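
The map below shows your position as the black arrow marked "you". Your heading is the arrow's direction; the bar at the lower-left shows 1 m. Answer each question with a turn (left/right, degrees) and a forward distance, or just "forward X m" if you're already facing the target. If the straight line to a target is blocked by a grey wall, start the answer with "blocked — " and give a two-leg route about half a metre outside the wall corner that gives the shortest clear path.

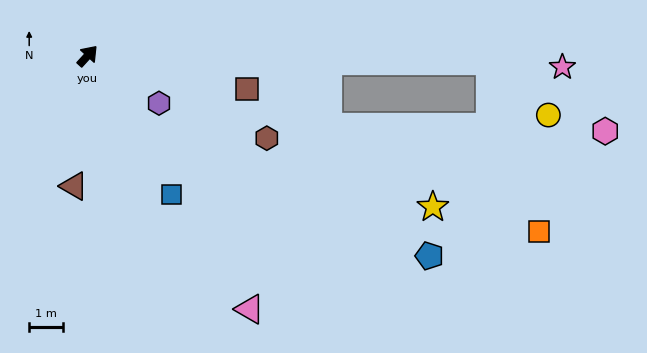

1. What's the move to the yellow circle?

blocked — turn right 48°, forward 12.0 m, then turn right 42°, forward 2.4 m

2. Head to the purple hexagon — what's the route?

turn right 81°, forward 2.6 m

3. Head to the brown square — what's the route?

turn right 59°, forward 4.8 m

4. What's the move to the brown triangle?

turn right 144°, forward 3.9 m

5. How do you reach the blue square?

turn right 106°, forward 4.8 m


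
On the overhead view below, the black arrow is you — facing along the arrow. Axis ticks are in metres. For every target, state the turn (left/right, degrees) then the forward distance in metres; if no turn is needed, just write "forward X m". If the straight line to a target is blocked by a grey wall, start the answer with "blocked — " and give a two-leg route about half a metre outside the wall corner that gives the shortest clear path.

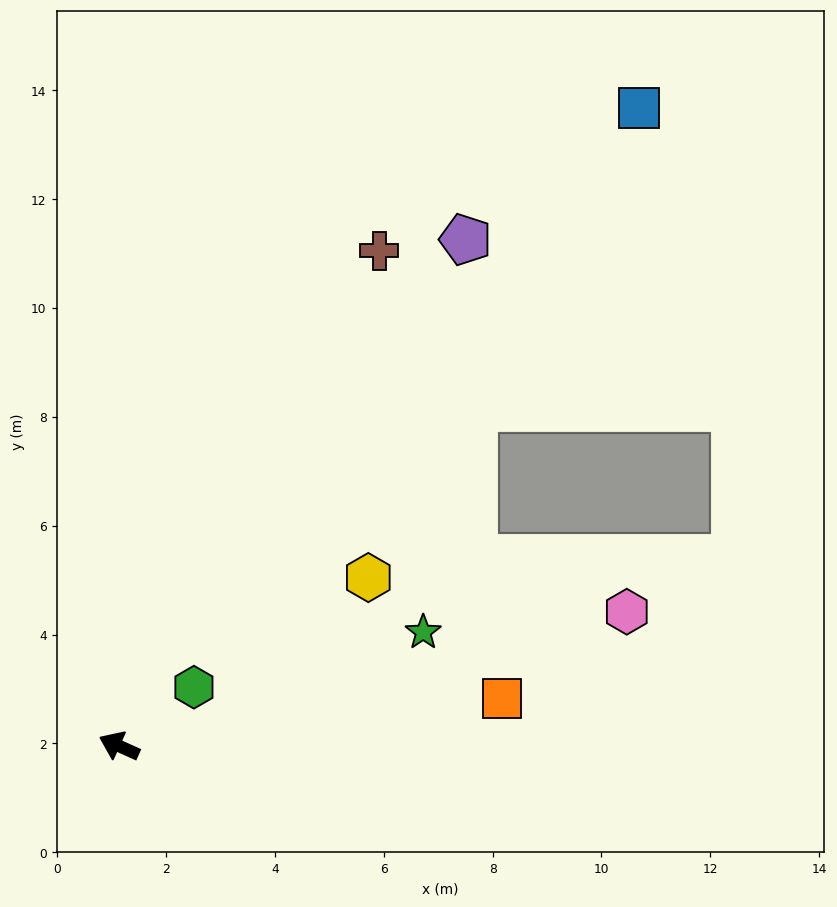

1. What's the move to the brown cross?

turn right 93°, forward 10.3 m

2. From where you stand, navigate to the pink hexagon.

turn right 141°, forward 9.7 m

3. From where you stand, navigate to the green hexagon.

turn right 118°, forward 1.7 m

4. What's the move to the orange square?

turn right 149°, forward 7.1 m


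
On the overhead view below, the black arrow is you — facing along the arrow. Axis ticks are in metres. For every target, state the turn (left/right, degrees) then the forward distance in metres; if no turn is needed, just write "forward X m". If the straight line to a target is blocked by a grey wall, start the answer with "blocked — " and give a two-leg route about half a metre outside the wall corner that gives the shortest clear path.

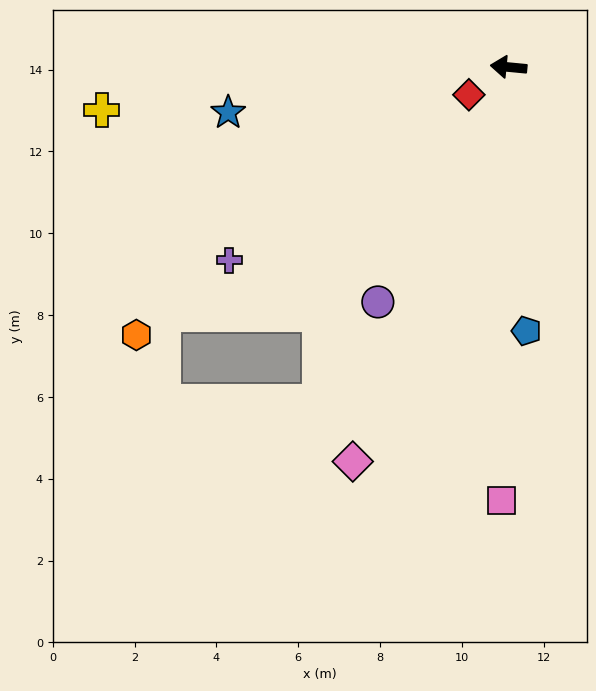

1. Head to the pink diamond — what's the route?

turn left 74°, forward 10.4 m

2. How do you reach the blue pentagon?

turn left 99°, forward 6.5 m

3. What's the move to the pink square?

turn left 95°, forward 10.6 m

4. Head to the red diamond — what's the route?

turn left 40°, forward 1.2 m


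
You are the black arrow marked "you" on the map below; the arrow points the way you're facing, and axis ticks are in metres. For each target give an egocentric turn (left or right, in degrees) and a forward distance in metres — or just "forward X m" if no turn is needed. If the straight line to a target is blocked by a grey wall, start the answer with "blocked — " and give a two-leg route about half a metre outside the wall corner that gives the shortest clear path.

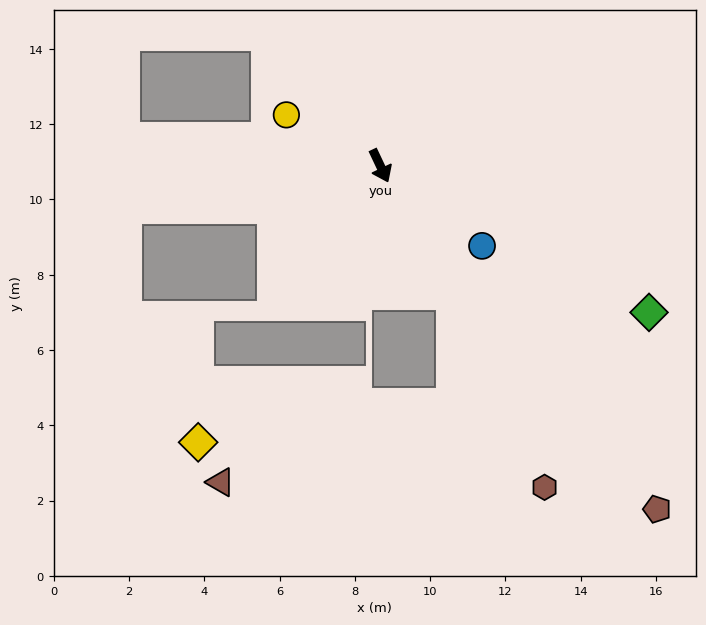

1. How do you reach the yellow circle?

turn right 144°, forward 2.8 m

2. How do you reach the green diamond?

turn left 36°, forward 8.1 m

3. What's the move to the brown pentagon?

turn left 14°, forward 11.7 m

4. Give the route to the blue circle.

turn left 27°, forward 3.4 m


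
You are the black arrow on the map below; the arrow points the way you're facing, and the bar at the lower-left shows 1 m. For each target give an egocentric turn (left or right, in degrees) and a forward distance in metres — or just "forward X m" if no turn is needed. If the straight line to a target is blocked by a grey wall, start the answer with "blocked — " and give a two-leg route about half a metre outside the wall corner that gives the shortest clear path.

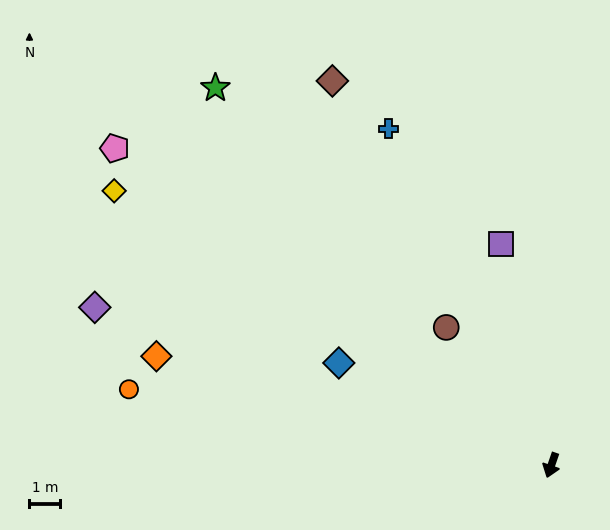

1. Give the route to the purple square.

turn right 148°, forward 7.3 m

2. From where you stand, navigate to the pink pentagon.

turn right 107°, forward 17.4 m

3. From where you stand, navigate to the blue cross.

turn right 135°, forward 12.1 m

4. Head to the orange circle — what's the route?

turn right 81°, forward 13.9 m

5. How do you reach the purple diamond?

turn right 90°, forward 15.6 m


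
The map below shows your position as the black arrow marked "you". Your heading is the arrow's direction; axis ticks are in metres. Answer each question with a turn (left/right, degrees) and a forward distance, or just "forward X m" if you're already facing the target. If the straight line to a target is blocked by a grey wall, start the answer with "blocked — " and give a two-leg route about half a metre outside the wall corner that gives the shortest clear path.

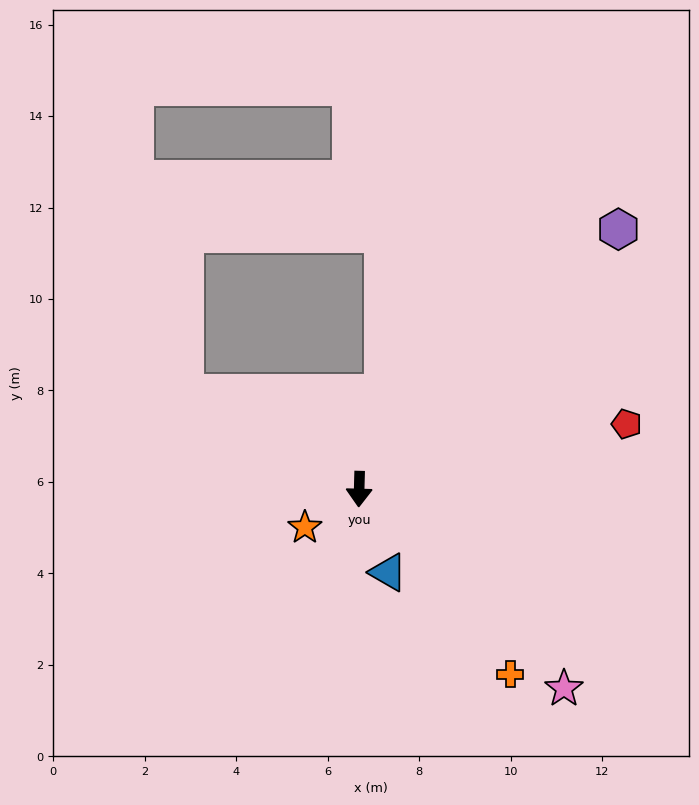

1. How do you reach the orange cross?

turn left 41°, forward 5.2 m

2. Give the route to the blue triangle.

turn left 21°, forward 1.9 m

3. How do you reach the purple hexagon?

turn left 137°, forward 8.0 m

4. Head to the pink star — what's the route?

turn left 47°, forward 6.3 m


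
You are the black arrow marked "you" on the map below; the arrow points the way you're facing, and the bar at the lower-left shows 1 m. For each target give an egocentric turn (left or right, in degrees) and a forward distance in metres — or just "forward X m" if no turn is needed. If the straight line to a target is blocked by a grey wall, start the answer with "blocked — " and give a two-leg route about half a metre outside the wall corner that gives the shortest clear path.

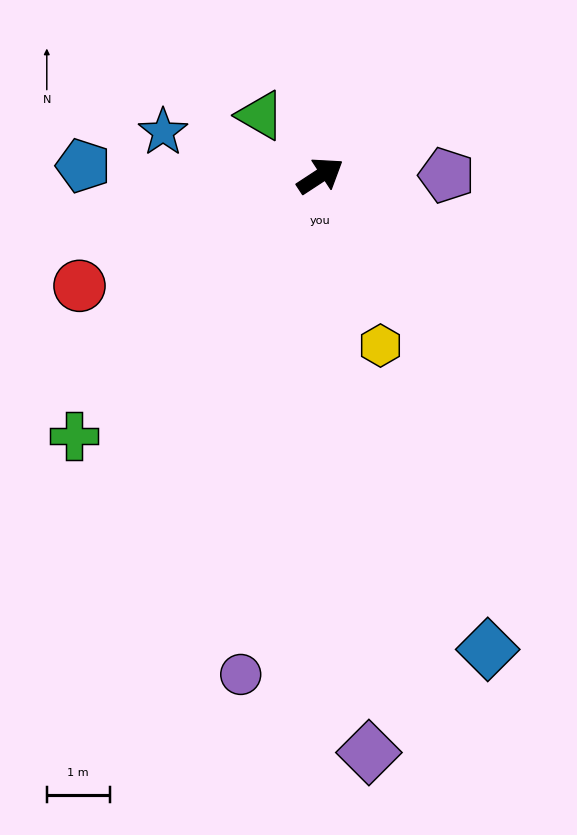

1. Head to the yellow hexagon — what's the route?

turn right 104°, forward 2.9 m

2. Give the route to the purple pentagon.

turn right 33°, forward 2.0 m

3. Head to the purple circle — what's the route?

turn right 132°, forward 8.0 m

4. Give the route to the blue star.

turn left 131°, forward 2.6 m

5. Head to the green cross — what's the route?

turn right 167°, forward 5.7 m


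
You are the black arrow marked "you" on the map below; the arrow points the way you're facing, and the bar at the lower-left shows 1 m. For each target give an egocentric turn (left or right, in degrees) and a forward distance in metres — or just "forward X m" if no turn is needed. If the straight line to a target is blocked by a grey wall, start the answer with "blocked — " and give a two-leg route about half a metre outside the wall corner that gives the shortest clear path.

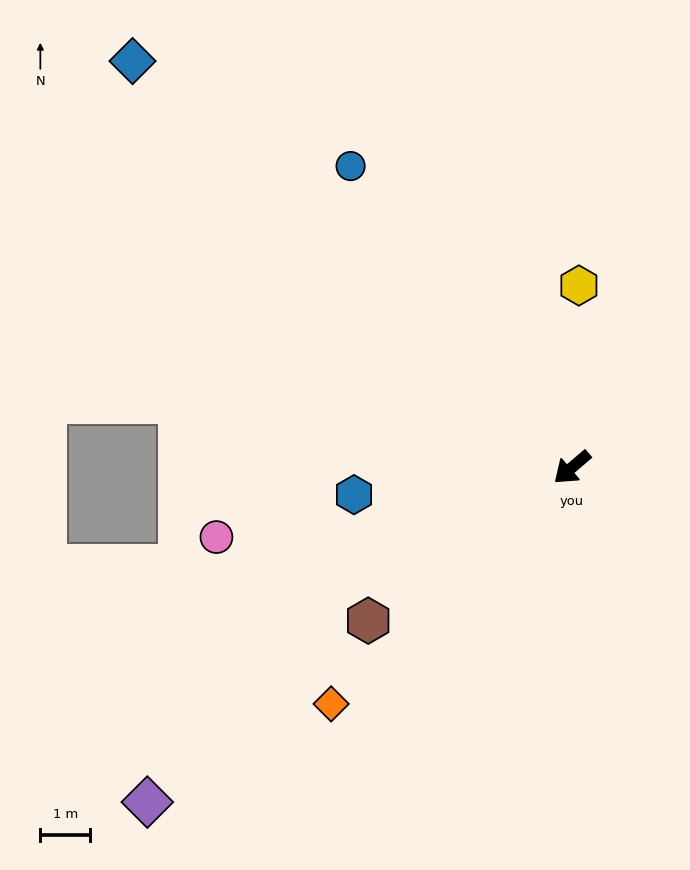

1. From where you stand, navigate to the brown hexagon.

turn right 4°, forward 5.1 m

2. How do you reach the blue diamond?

turn right 83°, forward 12.0 m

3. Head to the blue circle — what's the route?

turn right 94°, forward 7.5 m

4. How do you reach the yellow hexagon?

turn right 133°, forward 3.7 m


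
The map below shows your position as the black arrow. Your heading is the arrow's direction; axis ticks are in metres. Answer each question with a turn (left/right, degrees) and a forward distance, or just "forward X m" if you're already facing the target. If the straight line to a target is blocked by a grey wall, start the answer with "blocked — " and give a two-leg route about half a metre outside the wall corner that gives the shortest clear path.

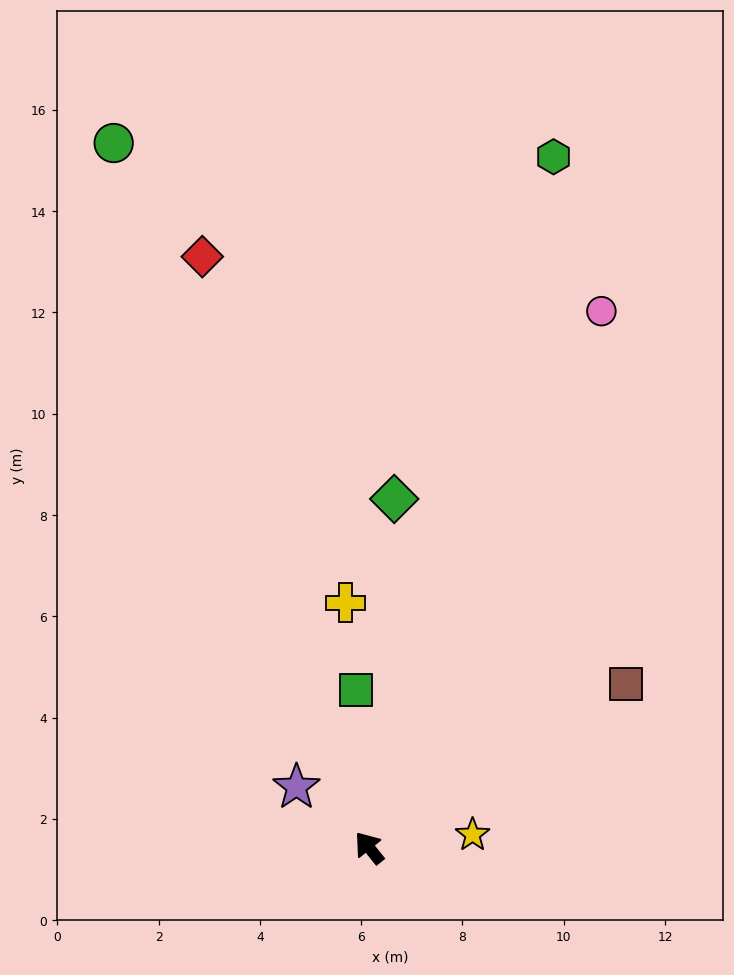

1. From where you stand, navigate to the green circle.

turn right 19°, forward 14.8 m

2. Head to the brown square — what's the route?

turn right 96°, forward 6.0 m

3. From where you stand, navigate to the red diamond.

turn right 23°, forward 12.1 m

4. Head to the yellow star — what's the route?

turn right 122°, forward 2.1 m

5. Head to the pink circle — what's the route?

turn right 62°, forward 11.5 m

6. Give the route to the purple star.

turn left 11°, forward 1.9 m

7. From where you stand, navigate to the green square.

turn right 34°, forward 3.1 m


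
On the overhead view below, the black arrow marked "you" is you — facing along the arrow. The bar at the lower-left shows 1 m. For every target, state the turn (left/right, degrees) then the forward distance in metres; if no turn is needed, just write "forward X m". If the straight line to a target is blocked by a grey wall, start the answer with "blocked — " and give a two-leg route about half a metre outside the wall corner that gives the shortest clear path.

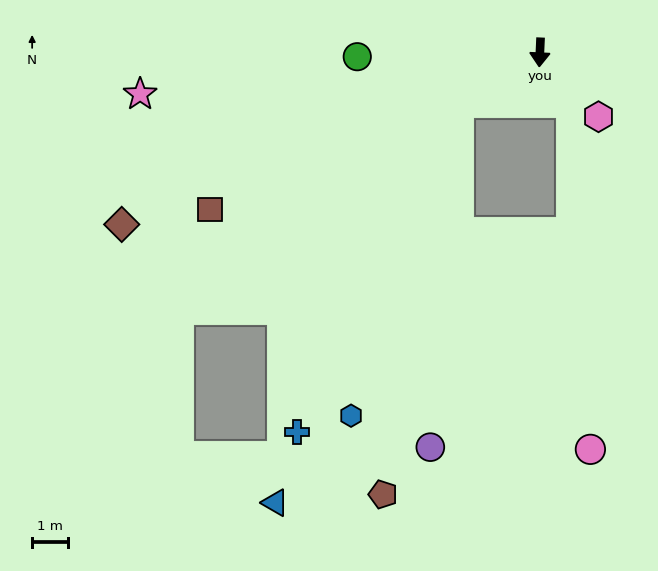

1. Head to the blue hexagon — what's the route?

blocked — turn right 55°, forward 2.7 m, then turn left 39°, forward 9.3 m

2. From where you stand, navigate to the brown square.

turn right 62°, forward 10.3 m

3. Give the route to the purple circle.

blocked — turn right 55°, forward 2.7 m, then turn left 53°, forward 9.7 m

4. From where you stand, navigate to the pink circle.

blocked — turn left 34°, forward 1.7 m, then turn right 28°, forward 9.7 m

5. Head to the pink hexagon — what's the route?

turn left 45°, forward 2.4 m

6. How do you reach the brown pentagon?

blocked — turn right 55°, forward 2.7 m, then turn left 47°, forward 11.2 m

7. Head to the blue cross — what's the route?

blocked — turn right 55°, forward 2.7 m, then turn left 31°, forward 10.3 m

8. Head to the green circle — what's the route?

turn right 86°, forward 5.1 m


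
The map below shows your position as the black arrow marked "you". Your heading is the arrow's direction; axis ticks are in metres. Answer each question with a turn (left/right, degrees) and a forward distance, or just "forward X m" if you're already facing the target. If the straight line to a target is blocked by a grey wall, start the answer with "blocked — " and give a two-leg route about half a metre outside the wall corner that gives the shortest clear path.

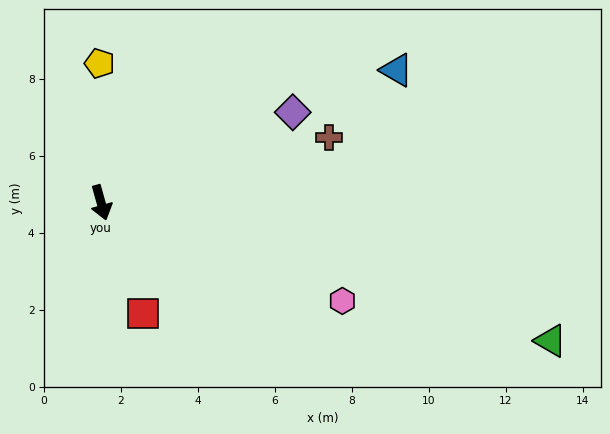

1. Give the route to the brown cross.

turn left 90°, forward 6.2 m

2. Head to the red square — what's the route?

turn left 5°, forward 3.1 m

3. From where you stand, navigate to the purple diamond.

turn left 100°, forward 5.5 m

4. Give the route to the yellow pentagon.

turn left 165°, forward 3.6 m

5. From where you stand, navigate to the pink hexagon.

turn left 52°, forward 6.8 m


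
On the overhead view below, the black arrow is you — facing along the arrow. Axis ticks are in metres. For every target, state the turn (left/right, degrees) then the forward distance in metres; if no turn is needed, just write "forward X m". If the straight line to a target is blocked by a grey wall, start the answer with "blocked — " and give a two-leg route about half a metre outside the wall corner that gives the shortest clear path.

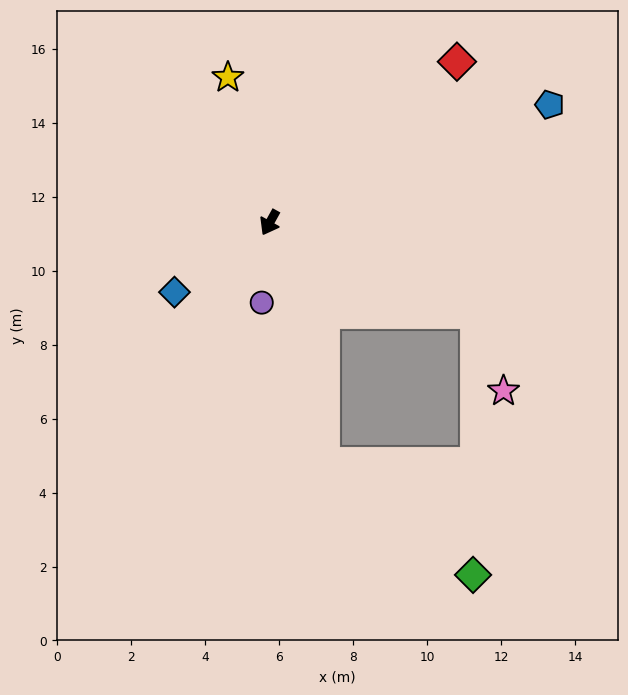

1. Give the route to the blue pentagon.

turn left 142°, forward 8.2 m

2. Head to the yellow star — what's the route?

turn right 135°, forward 4.1 m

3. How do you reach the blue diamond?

turn right 25°, forward 3.2 m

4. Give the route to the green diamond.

blocked — turn left 42°, forward 6.7 m, then turn left 40°, forward 5.0 m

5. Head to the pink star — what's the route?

blocked — turn left 95°, forward 6.1 m, then turn right 46°, forward 2.2 m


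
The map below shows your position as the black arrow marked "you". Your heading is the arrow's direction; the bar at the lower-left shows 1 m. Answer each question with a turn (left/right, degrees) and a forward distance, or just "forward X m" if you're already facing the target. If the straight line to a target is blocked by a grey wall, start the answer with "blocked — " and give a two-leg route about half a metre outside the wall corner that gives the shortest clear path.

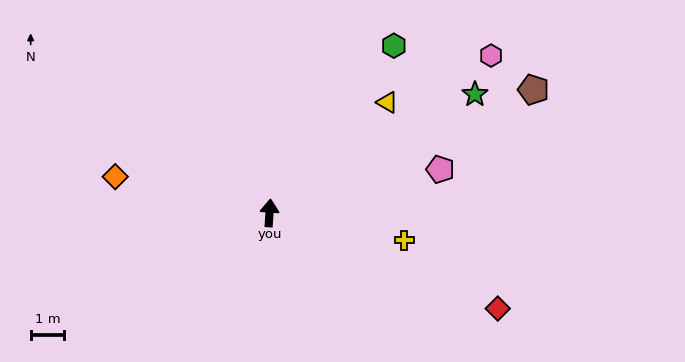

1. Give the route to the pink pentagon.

turn right 72°, forward 5.3 m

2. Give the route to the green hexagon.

turn right 33°, forward 6.2 m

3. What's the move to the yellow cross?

turn right 98°, forward 4.1 m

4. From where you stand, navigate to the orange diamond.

turn left 81°, forward 4.7 m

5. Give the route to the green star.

turn right 56°, forward 7.1 m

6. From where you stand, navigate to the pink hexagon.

turn right 51°, forward 8.1 m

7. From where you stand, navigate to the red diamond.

turn right 109°, forward 7.4 m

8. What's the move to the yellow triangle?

turn right 43°, forward 4.8 m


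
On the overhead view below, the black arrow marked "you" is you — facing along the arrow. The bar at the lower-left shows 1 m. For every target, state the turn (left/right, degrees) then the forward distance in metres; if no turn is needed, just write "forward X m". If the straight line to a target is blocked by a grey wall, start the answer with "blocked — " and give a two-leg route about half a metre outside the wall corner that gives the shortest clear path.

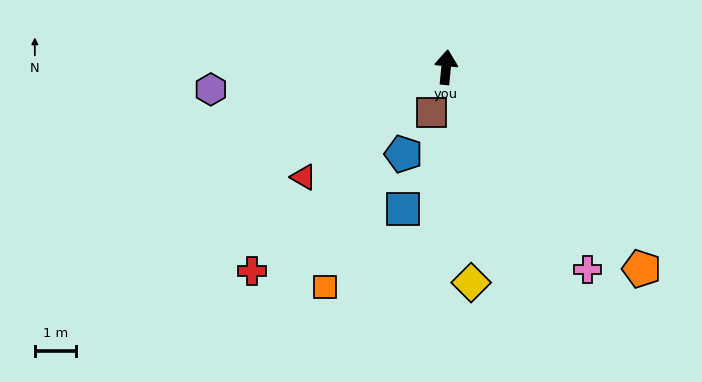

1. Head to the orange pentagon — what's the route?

turn right 130°, forward 6.9 m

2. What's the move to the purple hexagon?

turn left 101°, forward 5.8 m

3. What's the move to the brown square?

turn left 167°, forward 1.2 m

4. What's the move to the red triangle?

turn left 133°, forward 4.4 m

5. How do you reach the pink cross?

turn right 140°, forward 6.1 m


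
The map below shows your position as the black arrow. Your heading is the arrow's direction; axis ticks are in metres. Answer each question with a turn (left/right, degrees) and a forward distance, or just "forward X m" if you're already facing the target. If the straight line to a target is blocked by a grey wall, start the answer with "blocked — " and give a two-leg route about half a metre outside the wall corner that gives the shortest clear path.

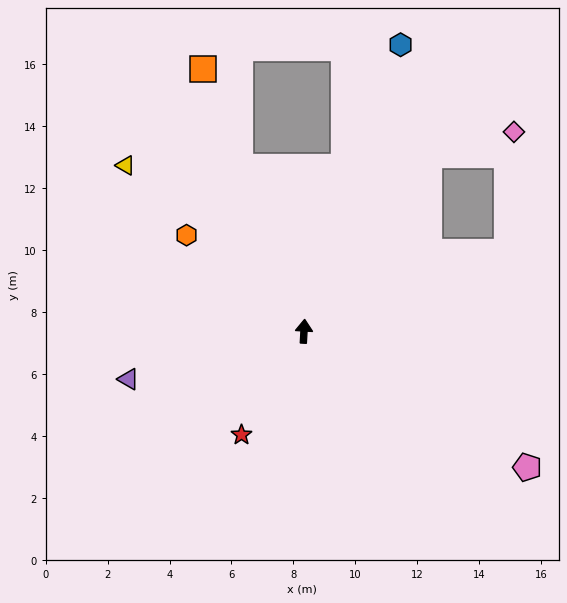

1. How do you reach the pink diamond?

blocked — turn right 32°, forward 7.0 m, then turn right 39°, forward 2.8 m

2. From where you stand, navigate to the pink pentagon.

turn right 118°, forward 8.4 m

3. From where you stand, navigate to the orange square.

turn left 24°, forward 9.1 m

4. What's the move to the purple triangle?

turn left 109°, forward 5.9 m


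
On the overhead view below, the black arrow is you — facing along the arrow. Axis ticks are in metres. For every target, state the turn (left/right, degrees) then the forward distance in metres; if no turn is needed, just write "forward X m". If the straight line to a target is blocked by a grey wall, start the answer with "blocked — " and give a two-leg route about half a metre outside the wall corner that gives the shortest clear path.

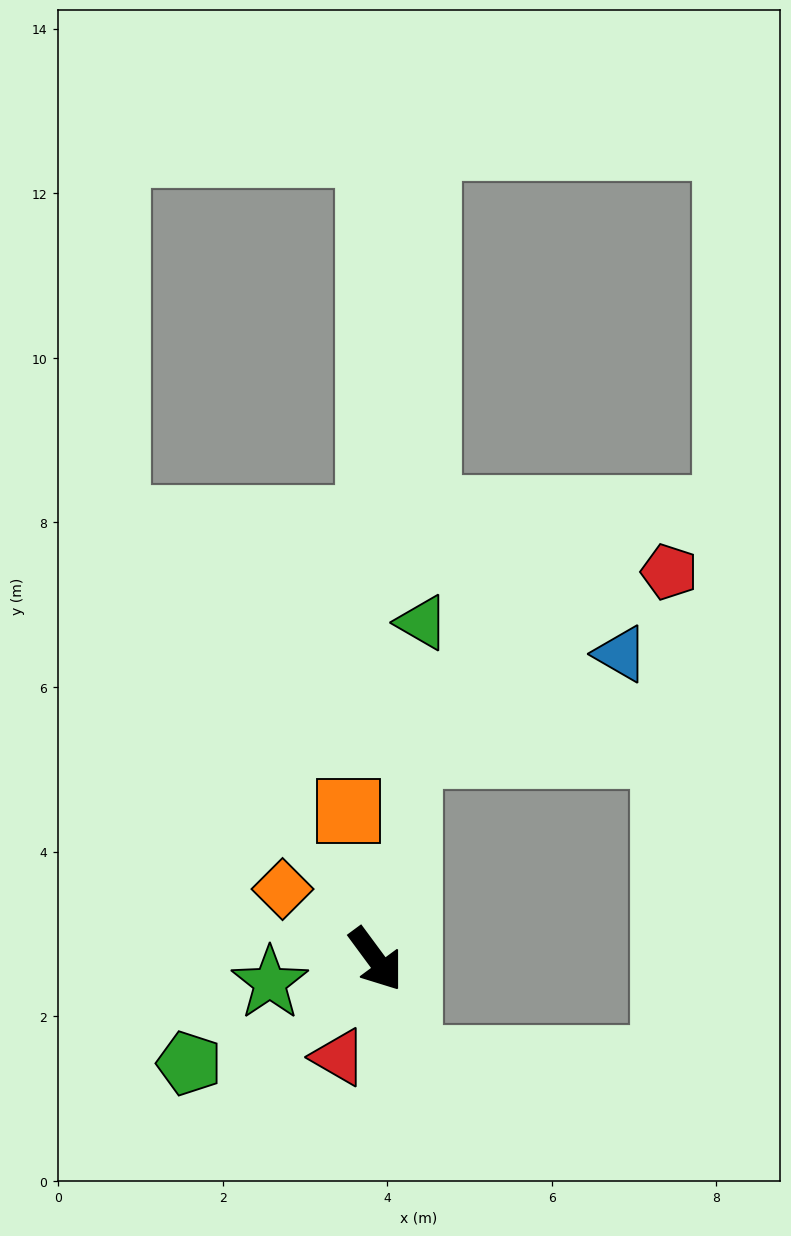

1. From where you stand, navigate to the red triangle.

turn right 57°, forward 1.3 m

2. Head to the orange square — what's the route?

turn left 154°, forward 1.8 m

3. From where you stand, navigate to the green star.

turn right 114°, forward 1.3 m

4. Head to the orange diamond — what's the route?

turn right 163°, forward 1.4 m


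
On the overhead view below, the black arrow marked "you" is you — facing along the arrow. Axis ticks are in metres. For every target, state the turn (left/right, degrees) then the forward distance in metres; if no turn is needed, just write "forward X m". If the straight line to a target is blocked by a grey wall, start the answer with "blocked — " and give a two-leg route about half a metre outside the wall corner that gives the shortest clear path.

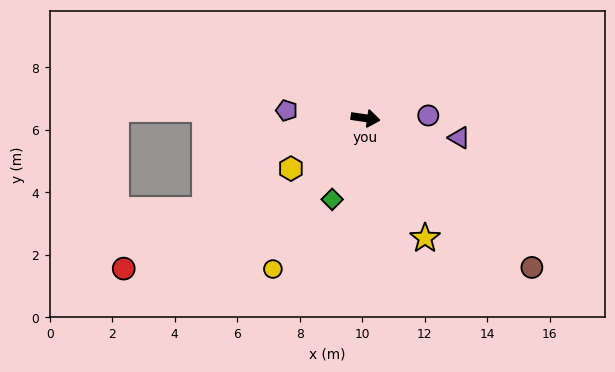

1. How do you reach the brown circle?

turn right 34°, forward 7.2 m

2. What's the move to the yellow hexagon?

turn right 138°, forward 2.9 m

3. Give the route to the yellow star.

turn right 55°, forward 4.3 m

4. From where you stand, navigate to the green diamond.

turn right 104°, forward 2.8 m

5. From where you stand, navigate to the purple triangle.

turn right 3°, forward 3.1 m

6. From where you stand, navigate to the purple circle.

turn left 11°, forward 2.0 m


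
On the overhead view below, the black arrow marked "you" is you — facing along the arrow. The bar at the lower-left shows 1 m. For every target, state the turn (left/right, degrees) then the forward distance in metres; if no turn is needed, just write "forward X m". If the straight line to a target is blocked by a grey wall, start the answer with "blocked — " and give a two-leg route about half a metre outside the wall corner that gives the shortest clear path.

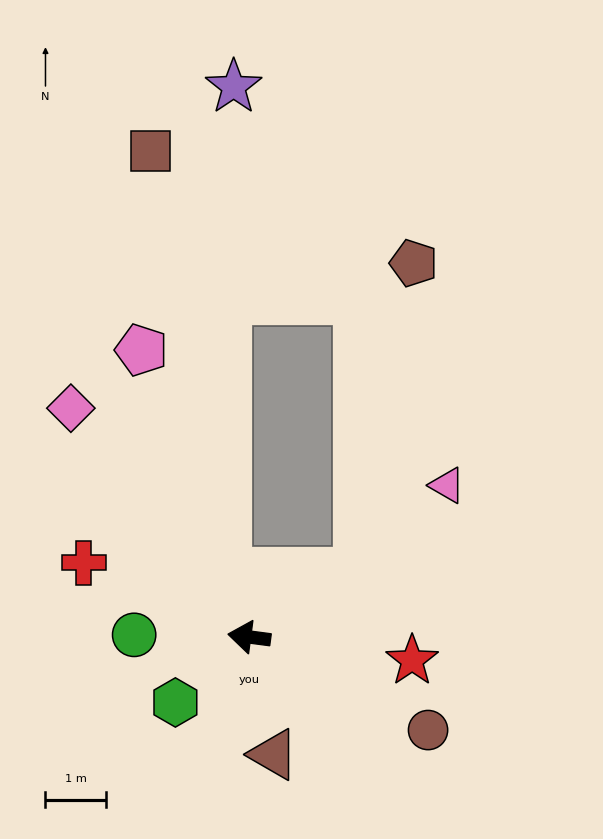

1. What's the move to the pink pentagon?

turn right 62°, forward 5.1 m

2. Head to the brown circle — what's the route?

turn left 160°, forward 3.3 m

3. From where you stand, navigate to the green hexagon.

turn left 49°, forward 1.6 m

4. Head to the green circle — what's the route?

turn left 6°, forward 1.9 m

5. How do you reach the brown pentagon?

blocked — turn right 142°, forward 2.1 m, then turn left 50°, forward 5.2 m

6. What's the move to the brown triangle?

turn left 109°, forward 2.0 m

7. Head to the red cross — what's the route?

turn right 17°, forward 3.0 m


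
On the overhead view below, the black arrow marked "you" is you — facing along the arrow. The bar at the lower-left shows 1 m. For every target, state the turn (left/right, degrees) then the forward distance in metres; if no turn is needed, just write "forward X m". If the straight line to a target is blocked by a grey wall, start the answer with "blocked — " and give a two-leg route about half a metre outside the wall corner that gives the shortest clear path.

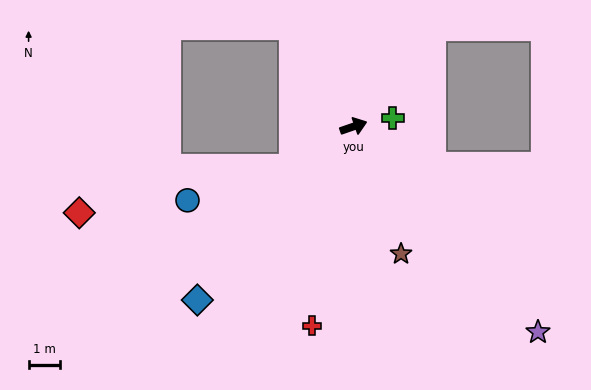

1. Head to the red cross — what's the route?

turn right 121°, forward 6.4 m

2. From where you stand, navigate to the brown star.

turn right 89°, forward 4.3 m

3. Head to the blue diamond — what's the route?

turn right 151°, forward 7.3 m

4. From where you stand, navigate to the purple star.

turn right 67°, forward 8.7 m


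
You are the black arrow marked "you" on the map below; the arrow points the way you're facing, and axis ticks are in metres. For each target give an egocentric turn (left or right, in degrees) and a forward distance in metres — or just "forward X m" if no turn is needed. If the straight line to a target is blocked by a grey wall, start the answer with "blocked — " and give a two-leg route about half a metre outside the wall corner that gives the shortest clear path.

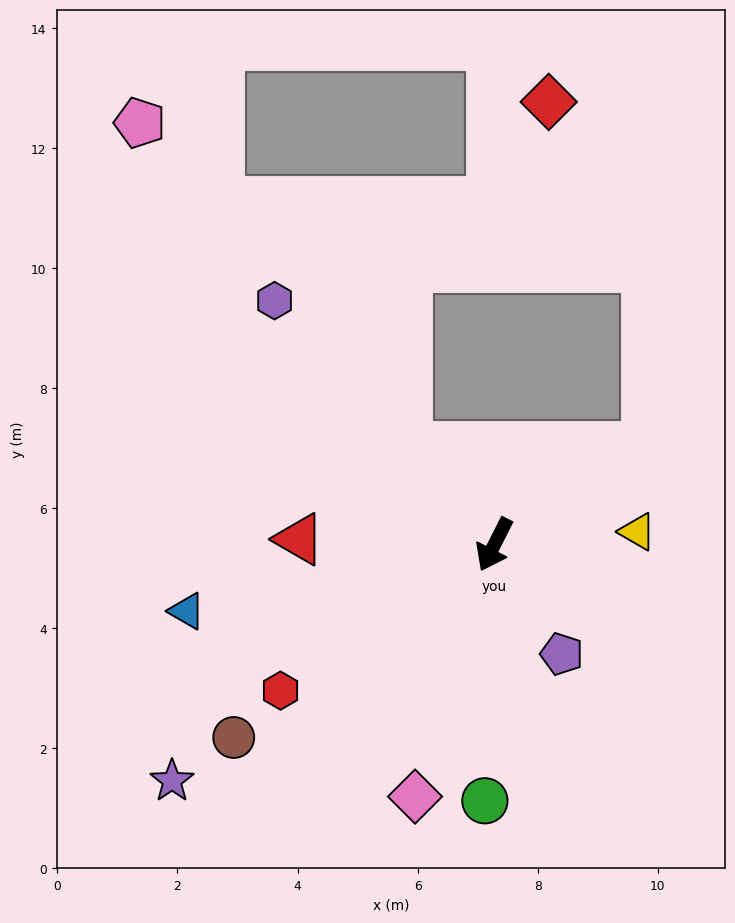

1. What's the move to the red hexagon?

turn right 29°, forward 4.3 m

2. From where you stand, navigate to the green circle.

turn left 25°, forward 4.3 m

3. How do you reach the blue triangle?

turn right 51°, forward 5.2 m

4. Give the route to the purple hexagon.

turn right 111°, forward 5.5 m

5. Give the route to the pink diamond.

turn left 9°, forward 4.4 m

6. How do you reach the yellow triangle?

turn left 122°, forward 2.4 m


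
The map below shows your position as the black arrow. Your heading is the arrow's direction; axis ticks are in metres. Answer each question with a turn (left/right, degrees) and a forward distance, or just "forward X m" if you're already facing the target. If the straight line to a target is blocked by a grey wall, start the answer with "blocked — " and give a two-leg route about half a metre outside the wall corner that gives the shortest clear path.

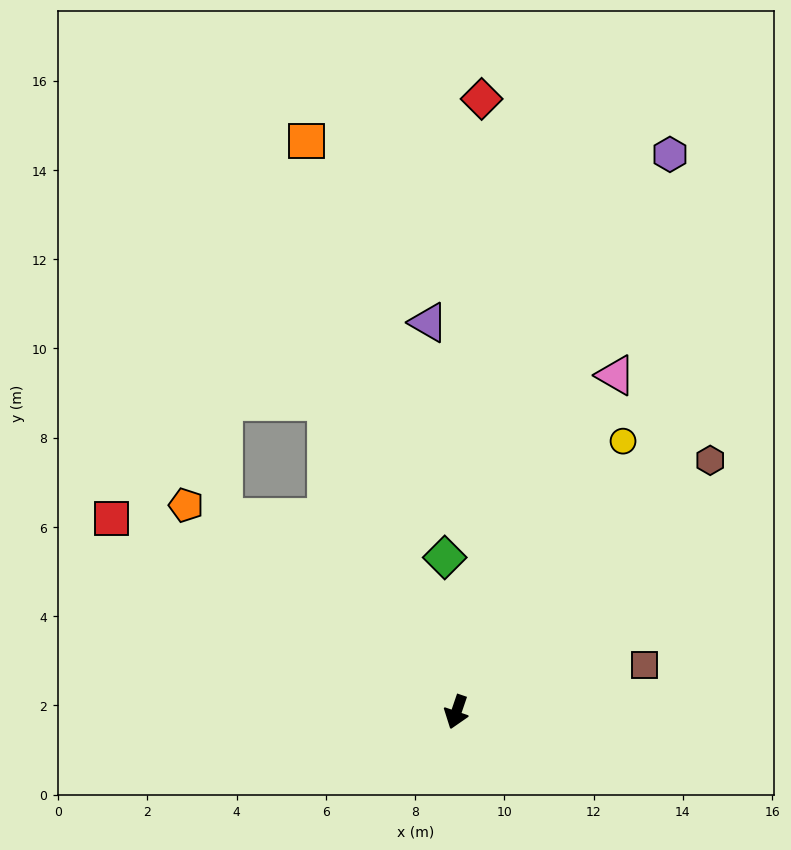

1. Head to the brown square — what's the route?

turn left 123°, forward 4.3 m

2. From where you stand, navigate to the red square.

turn right 100°, forward 8.9 m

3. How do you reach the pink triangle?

turn left 174°, forward 8.3 m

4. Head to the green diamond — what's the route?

turn right 157°, forward 3.5 m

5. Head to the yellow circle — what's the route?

turn left 167°, forward 7.1 m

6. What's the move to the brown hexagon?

turn left 154°, forward 8.0 m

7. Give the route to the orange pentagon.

turn right 109°, forward 7.6 m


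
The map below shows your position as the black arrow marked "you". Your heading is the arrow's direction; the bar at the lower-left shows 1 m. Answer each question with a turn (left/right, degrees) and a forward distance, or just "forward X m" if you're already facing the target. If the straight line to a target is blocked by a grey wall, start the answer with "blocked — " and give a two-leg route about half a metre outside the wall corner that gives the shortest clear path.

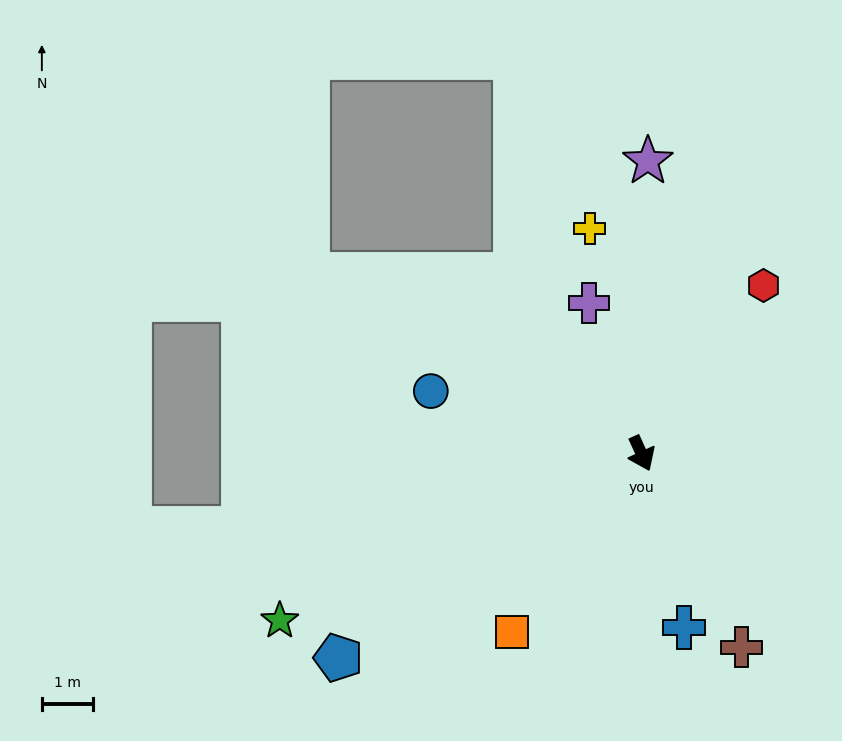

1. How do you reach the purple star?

turn left 154°, forward 5.7 m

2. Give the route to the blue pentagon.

turn right 81°, forward 7.2 m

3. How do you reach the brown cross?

turn left 3°, forward 4.3 m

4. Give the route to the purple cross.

turn left 175°, forward 3.1 m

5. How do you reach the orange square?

turn right 60°, forward 4.3 m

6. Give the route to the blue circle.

turn right 131°, forward 4.3 m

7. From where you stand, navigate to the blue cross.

turn right 11°, forward 3.5 m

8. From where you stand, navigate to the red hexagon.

turn left 120°, forward 4.1 m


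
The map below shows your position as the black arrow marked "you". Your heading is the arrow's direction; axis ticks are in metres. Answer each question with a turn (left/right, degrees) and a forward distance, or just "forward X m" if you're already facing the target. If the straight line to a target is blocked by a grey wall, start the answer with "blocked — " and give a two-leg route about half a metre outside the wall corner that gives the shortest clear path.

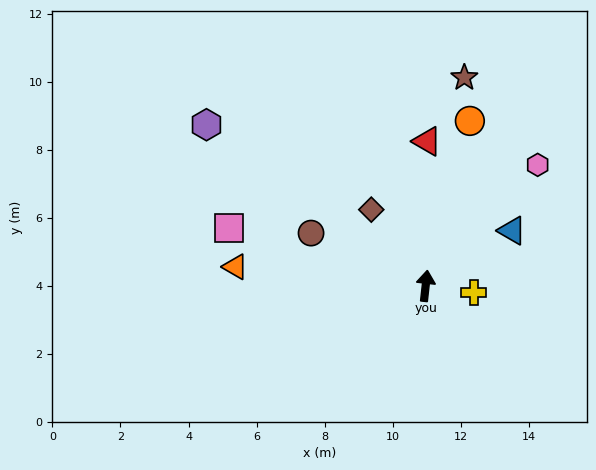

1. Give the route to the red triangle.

turn left 6°, forward 4.3 m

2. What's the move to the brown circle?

turn left 72°, forward 3.7 m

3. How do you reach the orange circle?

turn right 9°, forward 5.0 m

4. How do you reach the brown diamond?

turn left 42°, forward 2.8 m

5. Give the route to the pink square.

turn left 80°, forward 6.0 m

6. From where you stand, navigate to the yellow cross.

turn right 92°, forward 1.4 m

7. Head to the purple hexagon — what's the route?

turn left 60°, forward 8.0 m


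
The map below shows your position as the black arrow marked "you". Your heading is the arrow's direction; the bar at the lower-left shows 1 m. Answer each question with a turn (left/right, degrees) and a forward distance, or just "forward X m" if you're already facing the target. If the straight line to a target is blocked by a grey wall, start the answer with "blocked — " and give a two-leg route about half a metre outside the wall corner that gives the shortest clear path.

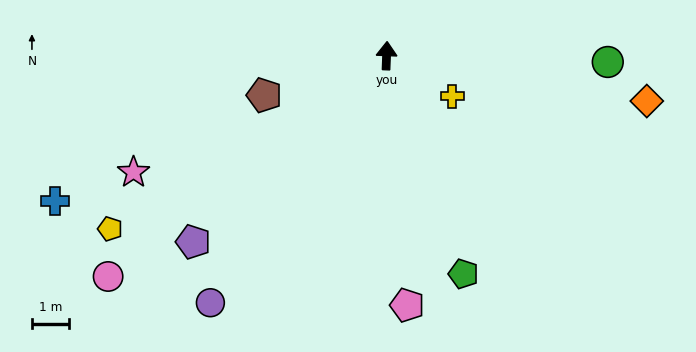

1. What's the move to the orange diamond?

turn right 98°, forward 7.1 m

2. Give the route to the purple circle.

turn left 147°, forward 8.2 m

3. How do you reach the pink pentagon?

turn right 173°, forward 6.8 m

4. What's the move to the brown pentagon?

turn left 110°, forward 3.5 m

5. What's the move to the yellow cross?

turn right 119°, forward 2.1 m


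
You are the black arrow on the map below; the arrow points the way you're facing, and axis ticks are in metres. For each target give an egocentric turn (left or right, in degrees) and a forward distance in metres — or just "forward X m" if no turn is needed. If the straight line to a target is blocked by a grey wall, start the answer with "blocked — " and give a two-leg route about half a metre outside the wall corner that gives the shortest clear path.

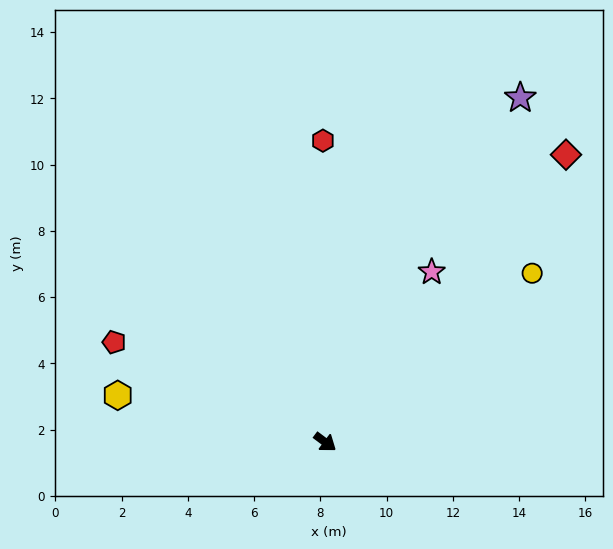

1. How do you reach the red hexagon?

turn left 127°, forward 9.1 m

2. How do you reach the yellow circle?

turn left 76°, forward 8.1 m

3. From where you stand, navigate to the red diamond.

turn left 87°, forward 11.3 m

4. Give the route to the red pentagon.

turn right 169°, forward 7.1 m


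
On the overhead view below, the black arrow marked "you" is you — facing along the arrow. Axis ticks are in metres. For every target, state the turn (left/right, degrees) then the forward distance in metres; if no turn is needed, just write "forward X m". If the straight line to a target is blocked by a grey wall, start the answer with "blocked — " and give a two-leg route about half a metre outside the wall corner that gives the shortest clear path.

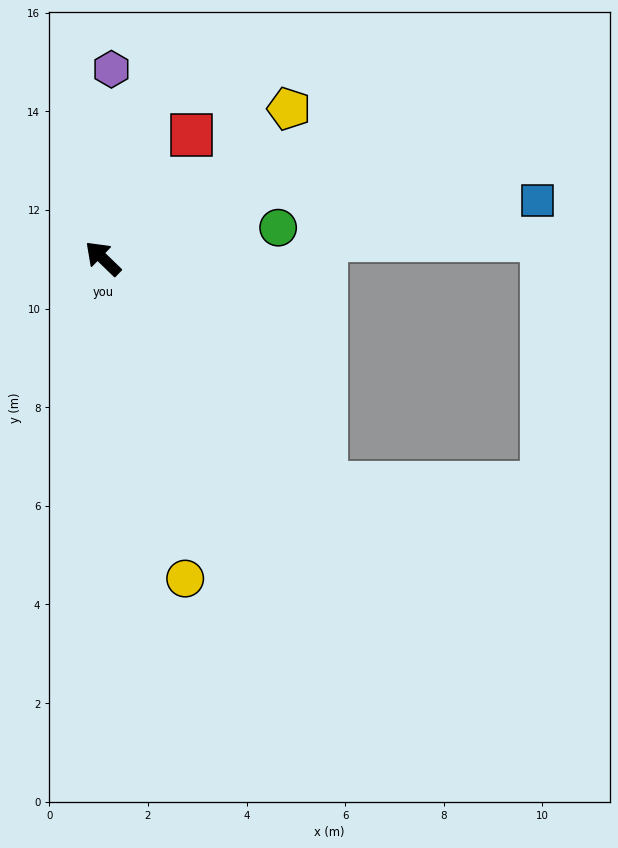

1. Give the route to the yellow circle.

turn left 148°, forward 6.7 m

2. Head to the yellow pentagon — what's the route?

turn right 97°, forward 4.8 m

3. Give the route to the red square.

turn right 82°, forward 3.1 m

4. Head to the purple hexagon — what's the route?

turn right 49°, forward 3.8 m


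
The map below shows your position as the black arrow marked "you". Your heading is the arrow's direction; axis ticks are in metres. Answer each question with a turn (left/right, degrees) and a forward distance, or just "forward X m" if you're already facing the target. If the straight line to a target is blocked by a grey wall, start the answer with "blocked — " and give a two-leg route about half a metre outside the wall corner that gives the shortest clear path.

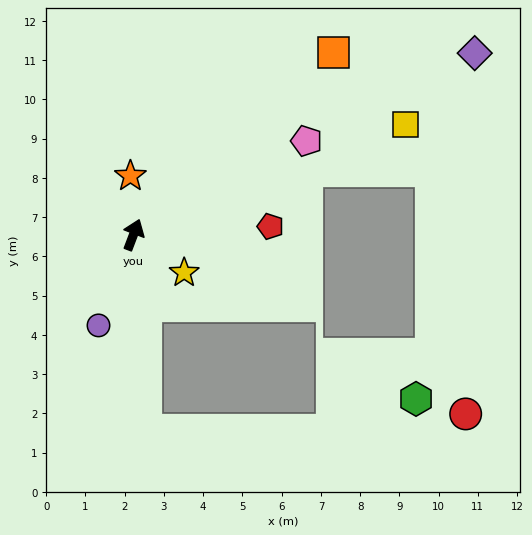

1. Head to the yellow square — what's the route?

turn right 47°, forward 7.5 m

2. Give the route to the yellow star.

turn right 106°, forward 1.6 m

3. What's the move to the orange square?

turn right 27°, forward 6.9 m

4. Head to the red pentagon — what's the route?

turn right 66°, forward 3.5 m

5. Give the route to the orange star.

turn left 24°, forward 1.5 m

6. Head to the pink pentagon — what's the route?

turn right 41°, forward 5.0 m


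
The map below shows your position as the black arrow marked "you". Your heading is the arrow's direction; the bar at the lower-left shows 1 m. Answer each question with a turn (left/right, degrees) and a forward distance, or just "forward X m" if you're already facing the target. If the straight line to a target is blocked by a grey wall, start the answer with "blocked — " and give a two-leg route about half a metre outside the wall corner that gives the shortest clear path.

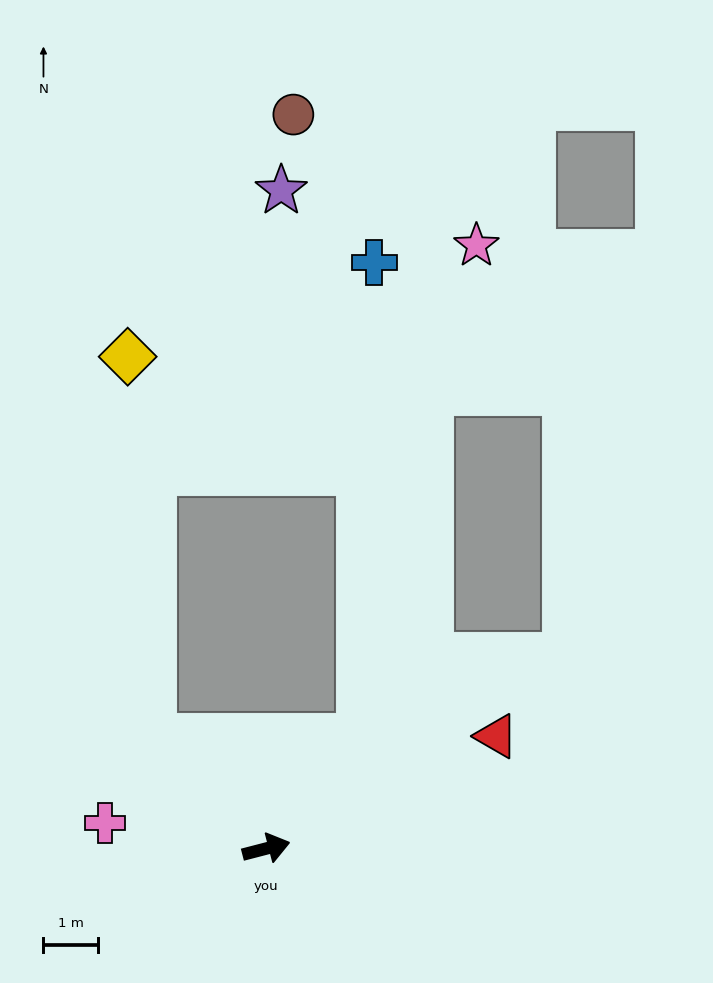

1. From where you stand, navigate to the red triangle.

turn left 12°, forward 4.7 m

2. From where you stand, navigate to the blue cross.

blocked — turn left 36°, forward 2.7 m, then turn left 38°, forward 8.7 m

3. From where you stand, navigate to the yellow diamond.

blocked — turn left 121°, forward 2.9 m, then turn right 42°, forward 7.0 m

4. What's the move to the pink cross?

turn left 156°, forward 3.0 m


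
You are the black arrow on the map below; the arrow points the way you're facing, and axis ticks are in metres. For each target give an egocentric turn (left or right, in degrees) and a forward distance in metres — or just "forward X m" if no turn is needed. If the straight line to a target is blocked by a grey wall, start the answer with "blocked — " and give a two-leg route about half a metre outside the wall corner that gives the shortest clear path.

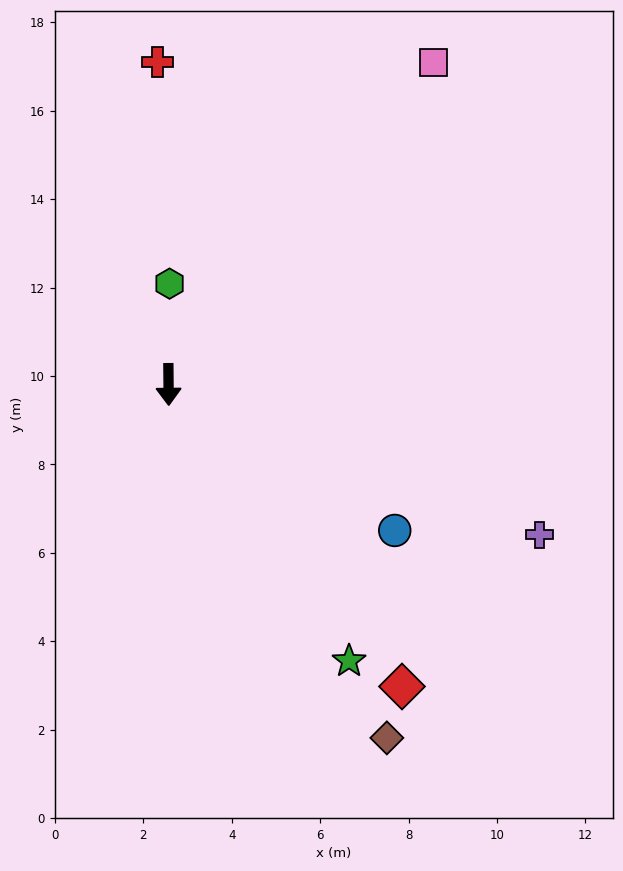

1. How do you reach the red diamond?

turn left 37°, forward 8.6 m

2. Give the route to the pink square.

turn left 140°, forward 9.4 m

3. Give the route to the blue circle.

turn left 57°, forward 6.1 m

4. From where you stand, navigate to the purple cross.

turn left 67°, forward 9.1 m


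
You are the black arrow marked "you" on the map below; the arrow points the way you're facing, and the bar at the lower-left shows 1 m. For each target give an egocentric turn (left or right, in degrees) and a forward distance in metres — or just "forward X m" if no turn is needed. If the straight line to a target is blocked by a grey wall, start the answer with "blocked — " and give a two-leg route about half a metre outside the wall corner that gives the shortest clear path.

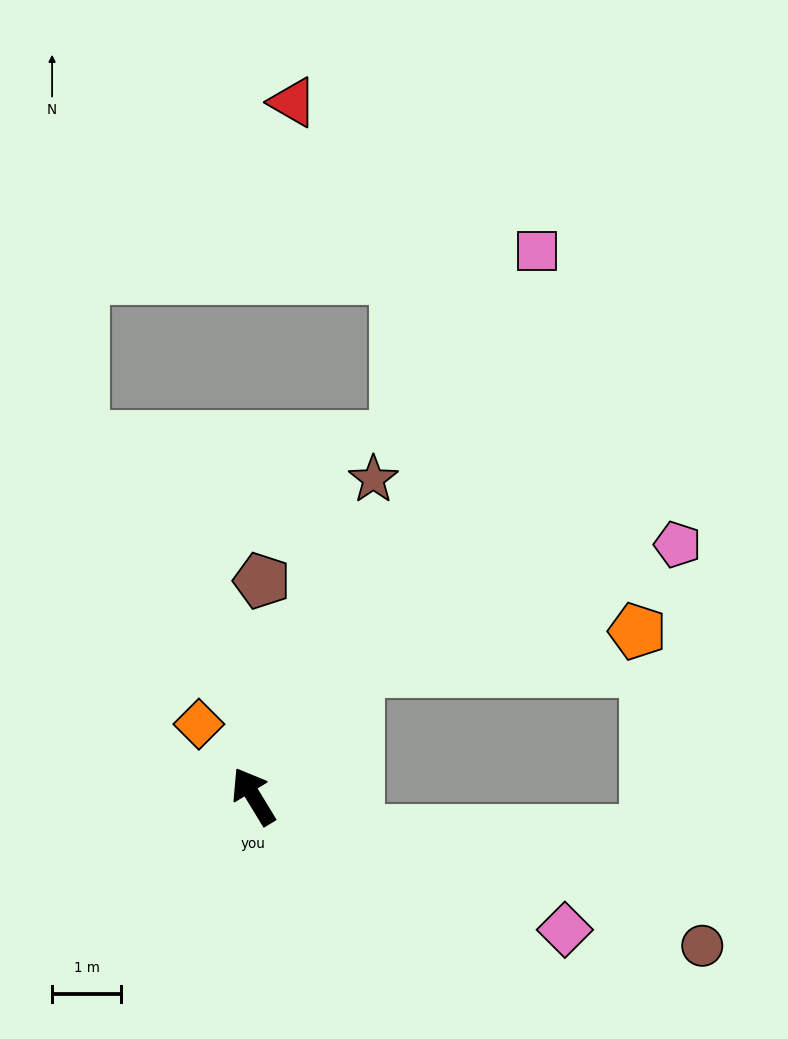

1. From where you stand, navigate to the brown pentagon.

turn right 34°, forward 3.1 m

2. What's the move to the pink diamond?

turn right 145°, forward 4.9 m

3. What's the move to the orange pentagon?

blocked — turn right 70°, forward 2.4 m, then turn right 44°, forward 4.1 m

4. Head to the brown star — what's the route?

turn right 52°, forward 4.9 m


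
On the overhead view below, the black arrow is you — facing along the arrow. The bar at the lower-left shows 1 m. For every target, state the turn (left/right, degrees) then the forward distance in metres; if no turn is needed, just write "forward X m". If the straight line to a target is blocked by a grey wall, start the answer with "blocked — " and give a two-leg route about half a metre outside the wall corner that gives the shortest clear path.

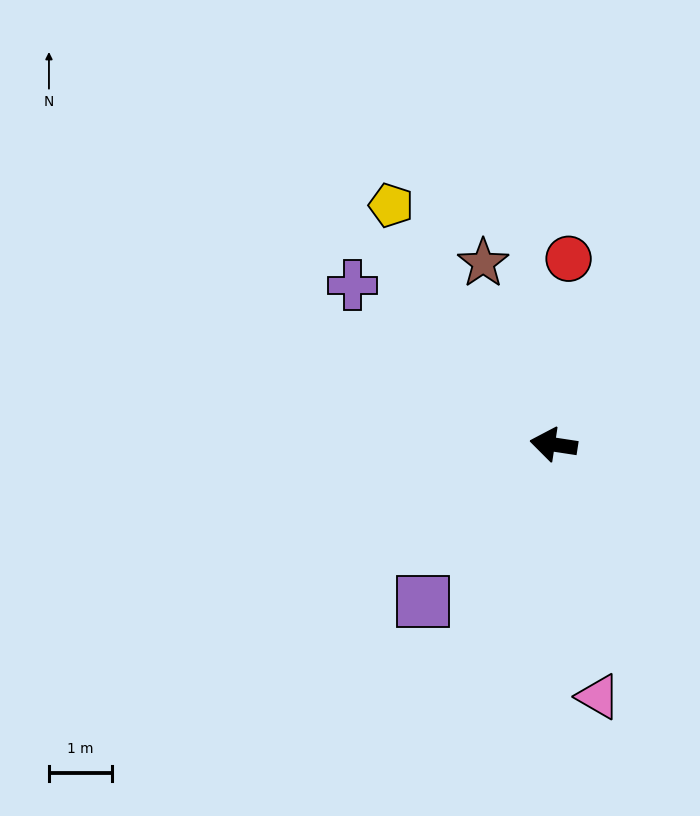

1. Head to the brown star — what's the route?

turn right 60°, forward 3.1 m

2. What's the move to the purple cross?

turn right 30°, forward 4.1 m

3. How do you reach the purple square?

turn left 59°, forward 3.2 m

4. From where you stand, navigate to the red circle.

turn right 86°, forward 2.9 m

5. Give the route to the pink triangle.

turn left 109°, forward 4.0 m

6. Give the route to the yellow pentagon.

turn right 47°, forward 4.6 m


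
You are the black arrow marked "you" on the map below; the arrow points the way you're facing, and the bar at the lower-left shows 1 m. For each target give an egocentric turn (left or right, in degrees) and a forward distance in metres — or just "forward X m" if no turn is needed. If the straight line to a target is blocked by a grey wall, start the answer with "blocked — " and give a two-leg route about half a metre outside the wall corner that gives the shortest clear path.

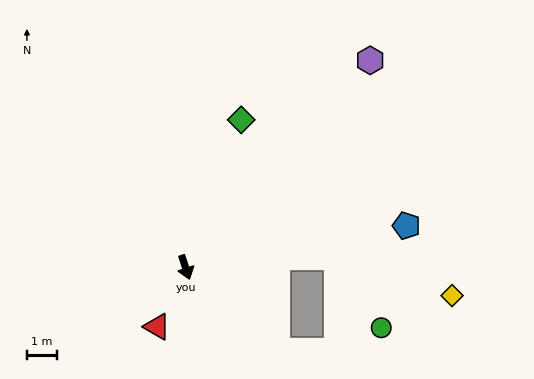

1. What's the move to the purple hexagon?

turn left 120°, forward 9.2 m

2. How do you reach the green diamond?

turn left 141°, forward 5.3 m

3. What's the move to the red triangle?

turn right 44°, forward 2.2 m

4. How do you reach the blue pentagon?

turn left 83°, forward 7.5 m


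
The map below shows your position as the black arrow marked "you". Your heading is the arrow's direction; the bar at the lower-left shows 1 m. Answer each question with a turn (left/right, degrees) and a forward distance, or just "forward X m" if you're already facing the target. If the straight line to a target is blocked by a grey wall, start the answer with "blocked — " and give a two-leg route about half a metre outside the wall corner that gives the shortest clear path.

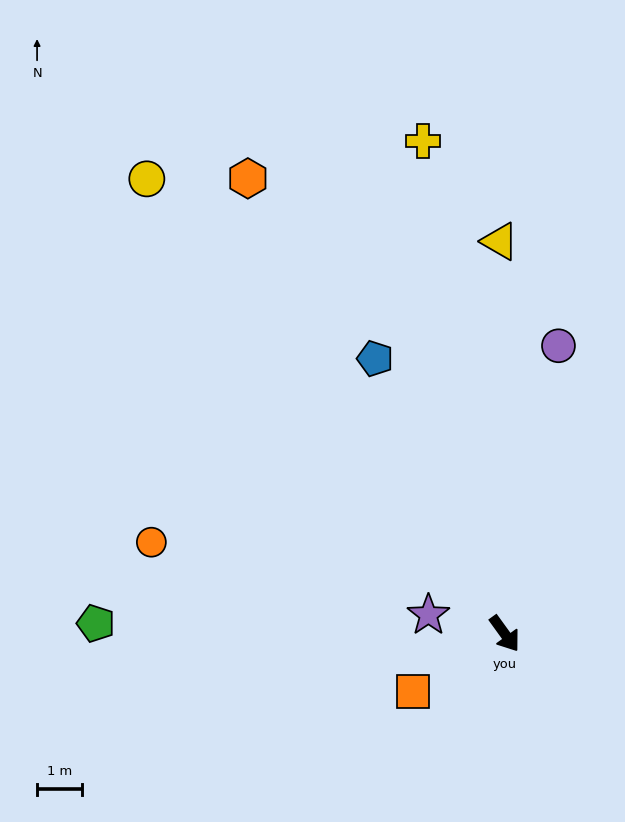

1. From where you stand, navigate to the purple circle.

turn left 134°, forward 6.6 m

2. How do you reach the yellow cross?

turn left 154°, forward 11.2 m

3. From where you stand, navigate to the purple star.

turn right 140°, forward 1.8 m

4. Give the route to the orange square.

turn right 94°, forward 2.4 m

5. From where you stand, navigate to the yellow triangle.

turn left 145°, forward 8.8 m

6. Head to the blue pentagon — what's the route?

turn left 169°, forward 6.8 m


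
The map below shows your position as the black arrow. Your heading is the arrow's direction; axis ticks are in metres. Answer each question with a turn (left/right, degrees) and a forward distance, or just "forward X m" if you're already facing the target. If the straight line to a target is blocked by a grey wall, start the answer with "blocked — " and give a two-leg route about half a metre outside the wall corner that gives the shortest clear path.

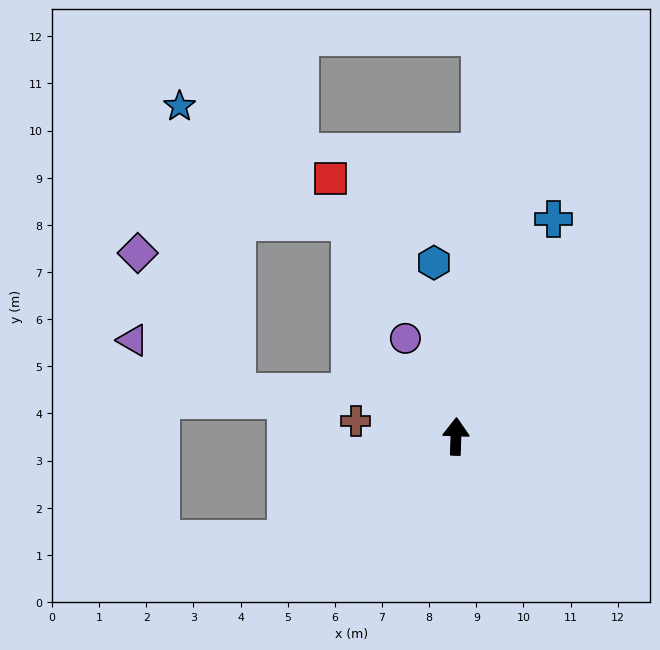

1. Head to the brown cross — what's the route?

turn left 83°, forward 2.2 m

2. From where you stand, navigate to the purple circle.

turn left 29°, forward 2.3 m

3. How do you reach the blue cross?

turn right 22°, forward 5.1 m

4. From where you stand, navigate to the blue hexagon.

turn left 9°, forward 3.7 m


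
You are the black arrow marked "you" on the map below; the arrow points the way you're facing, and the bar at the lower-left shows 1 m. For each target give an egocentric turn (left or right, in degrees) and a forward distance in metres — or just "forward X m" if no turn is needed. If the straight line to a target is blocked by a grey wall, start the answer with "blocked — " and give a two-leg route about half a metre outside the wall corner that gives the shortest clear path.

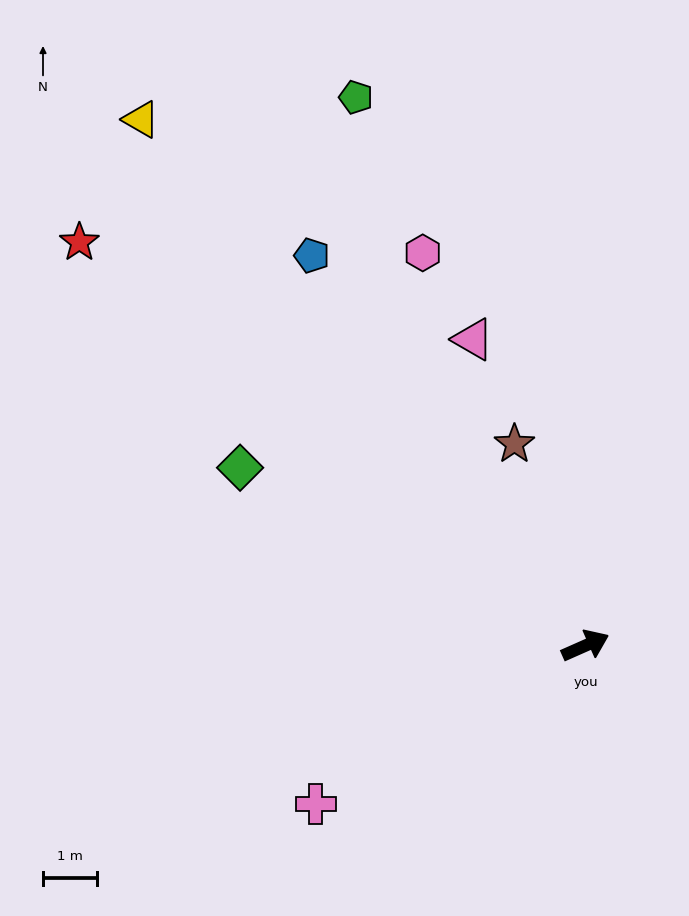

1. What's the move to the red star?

turn left 118°, forward 12.0 m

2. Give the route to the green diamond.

turn left 129°, forward 7.2 m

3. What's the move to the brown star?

turn left 86°, forward 4.0 m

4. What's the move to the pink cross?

turn right 173°, forward 5.8 m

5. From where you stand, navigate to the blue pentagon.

turn left 101°, forward 8.9 m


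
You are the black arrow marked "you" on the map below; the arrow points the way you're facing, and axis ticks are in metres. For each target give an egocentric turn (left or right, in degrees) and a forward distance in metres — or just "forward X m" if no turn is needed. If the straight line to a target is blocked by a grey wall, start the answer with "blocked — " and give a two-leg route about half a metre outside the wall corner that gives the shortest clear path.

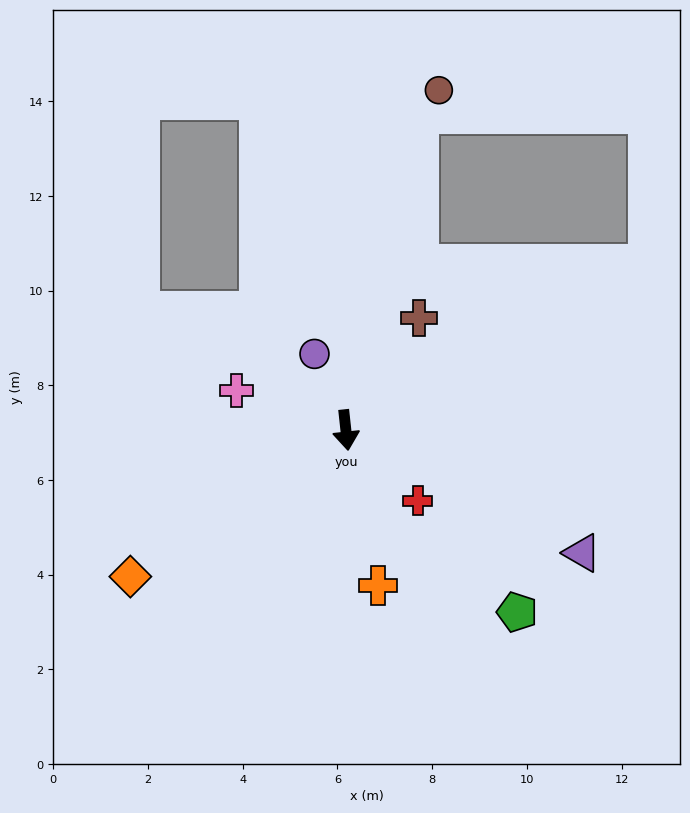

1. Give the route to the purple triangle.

turn left 56°, forward 5.6 m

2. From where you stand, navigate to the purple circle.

turn right 164°, forward 1.7 m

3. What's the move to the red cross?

turn left 39°, forward 2.1 m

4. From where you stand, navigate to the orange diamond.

turn right 62°, forward 5.5 m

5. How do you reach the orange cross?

turn left 6°, forward 3.3 m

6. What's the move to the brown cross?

turn left 141°, forward 2.8 m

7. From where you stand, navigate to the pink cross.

turn right 116°, forward 2.5 m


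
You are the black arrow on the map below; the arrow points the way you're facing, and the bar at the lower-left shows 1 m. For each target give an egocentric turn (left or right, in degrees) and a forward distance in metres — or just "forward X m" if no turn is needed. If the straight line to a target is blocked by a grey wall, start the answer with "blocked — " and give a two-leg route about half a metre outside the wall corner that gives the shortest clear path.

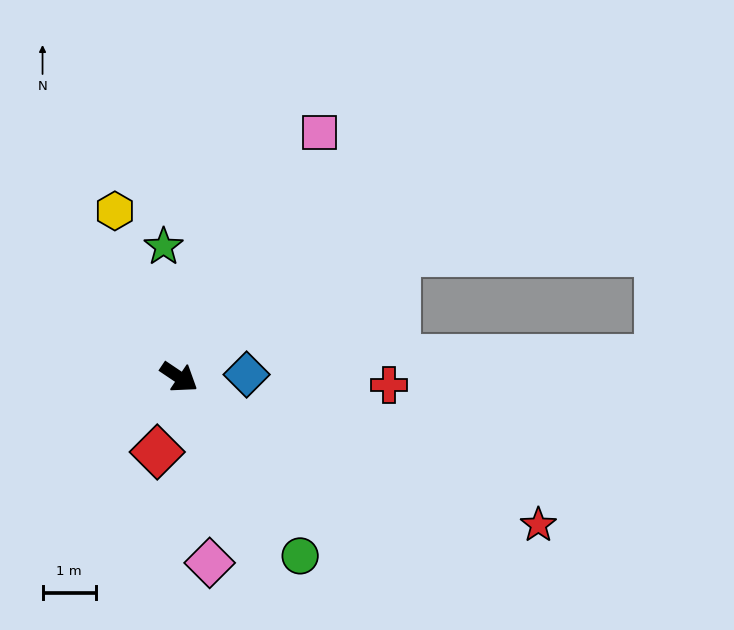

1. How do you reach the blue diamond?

turn left 36°, forward 1.3 m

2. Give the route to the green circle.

turn right 22°, forward 4.0 m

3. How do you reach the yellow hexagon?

turn left 145°, forward 3.3 m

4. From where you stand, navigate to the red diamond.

turn right 72°, forward 1.5 m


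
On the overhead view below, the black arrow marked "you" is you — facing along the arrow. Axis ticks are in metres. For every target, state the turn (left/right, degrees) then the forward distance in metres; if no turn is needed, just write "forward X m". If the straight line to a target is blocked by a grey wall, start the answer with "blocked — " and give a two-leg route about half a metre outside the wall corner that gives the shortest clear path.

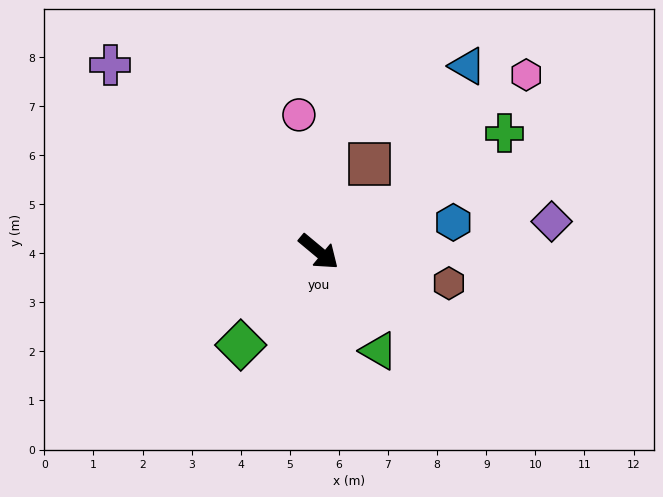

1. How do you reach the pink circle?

turn left 138°, forward 2.8 m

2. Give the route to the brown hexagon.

turn left 26°, forward 2.7 m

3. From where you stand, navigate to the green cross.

turn left 72°, forward 4.5 m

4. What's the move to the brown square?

turn left 100°, forward 2.1 m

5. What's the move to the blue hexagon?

turn left 52°, forward 2.8 m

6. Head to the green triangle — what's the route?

turn right 19°, forward 2.4 m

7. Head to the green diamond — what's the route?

turn right 90°, forward 2.5 m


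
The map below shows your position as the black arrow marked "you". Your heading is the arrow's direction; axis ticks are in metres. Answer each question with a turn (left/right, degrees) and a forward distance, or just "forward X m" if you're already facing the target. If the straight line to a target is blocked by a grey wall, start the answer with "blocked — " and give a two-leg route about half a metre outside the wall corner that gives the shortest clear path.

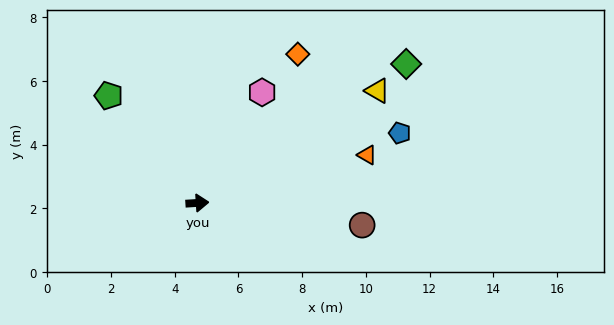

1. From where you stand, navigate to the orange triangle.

turn left 12°, forward 5.5 m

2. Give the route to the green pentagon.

turn left 126°, forward 4.4 m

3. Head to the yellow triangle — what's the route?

turn left 28°, forward 6.7 m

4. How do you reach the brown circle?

turn right 11°, forward 5.2 m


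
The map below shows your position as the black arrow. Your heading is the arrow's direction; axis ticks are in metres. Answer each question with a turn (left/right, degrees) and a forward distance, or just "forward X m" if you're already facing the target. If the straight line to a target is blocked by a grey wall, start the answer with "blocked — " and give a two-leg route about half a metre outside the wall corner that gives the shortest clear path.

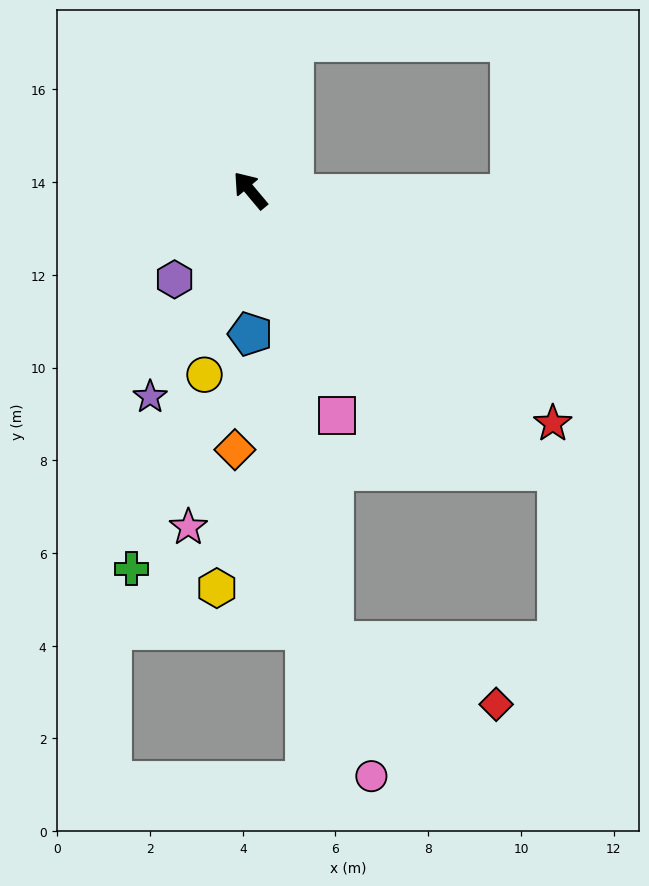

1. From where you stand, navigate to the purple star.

turn left 114°, forward 4.9 m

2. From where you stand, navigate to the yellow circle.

turn left 126°, forward 4.1 m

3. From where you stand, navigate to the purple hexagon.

turn left 100°, forward 2.5 m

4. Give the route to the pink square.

turn left 161°, forward 5.2 m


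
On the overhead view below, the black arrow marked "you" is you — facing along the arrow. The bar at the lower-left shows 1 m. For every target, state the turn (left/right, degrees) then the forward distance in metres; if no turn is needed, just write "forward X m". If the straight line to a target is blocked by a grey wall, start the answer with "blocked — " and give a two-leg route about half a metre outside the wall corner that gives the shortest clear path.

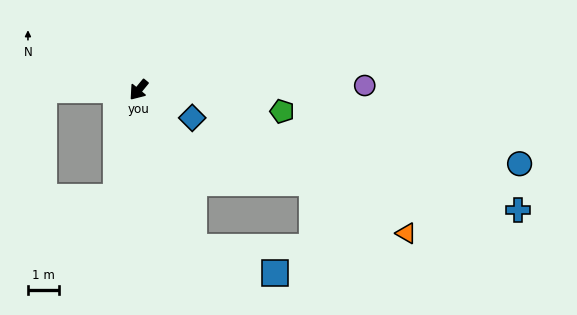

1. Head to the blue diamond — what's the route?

turn left 102°, forward 2.0 m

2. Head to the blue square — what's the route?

blocked — turn left 59°, forward 5.4 m, then turn left 53°, forward 2.7 m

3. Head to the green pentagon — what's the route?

turn left 121°, forward 4.7 m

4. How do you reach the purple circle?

turn left 131°, forward 7.4 m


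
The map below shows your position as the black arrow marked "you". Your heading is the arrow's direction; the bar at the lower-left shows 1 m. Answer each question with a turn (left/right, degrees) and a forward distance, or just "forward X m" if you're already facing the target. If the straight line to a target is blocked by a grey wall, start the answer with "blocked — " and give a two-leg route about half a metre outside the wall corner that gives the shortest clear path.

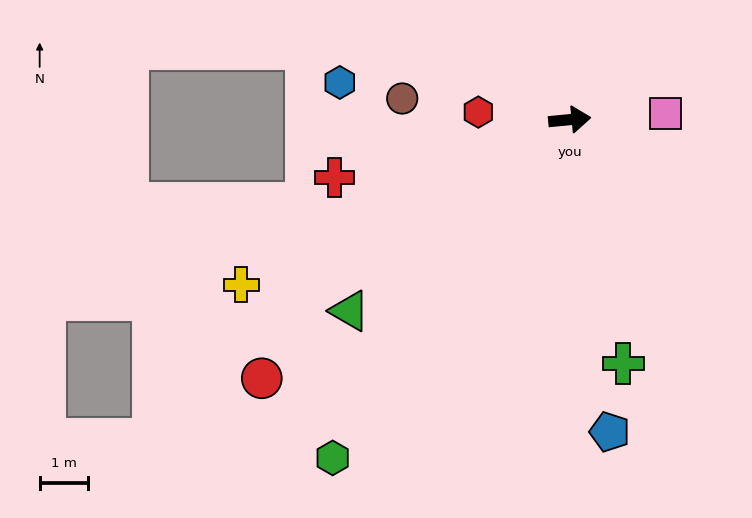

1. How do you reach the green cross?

turn right 83°, forward 5.2 m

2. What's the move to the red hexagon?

turn left 170°, forward 1.9 m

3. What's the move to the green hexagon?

turn right 131°, forward 8.6 m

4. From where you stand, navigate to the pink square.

forward 2.0 m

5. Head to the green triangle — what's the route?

turn right 145°, forward 6.0 m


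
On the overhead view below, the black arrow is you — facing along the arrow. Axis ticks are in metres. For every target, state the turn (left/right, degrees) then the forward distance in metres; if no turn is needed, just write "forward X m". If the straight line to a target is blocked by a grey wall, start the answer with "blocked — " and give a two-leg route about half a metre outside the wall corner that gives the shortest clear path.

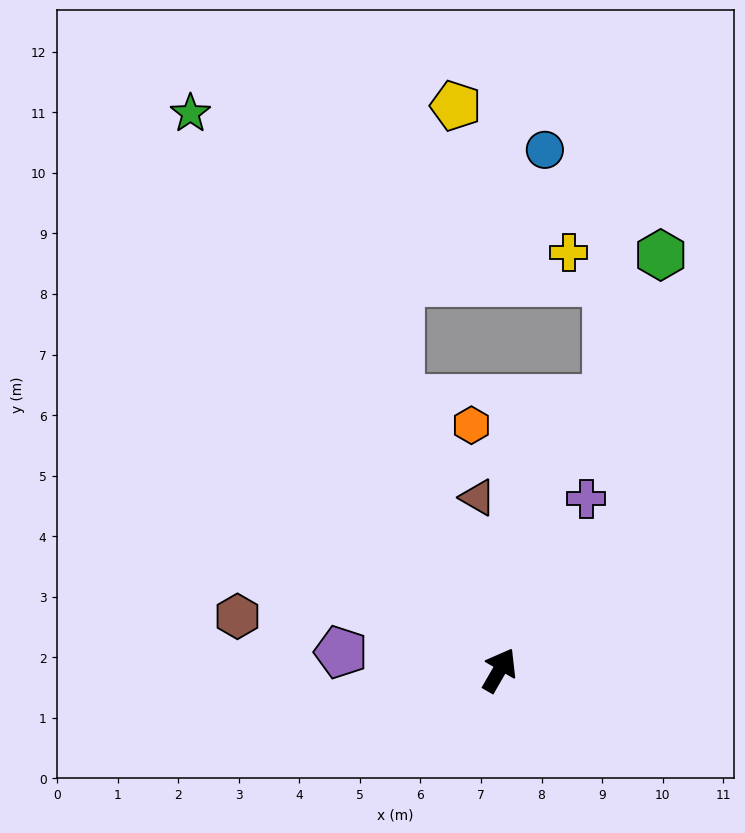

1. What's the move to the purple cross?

turn left 3°, forward 3.2 m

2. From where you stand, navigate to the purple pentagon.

turn left 113°, forward 2.6 m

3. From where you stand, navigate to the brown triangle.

turn left 37°, forward 2.9 m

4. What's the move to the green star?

turn left 59°, forward 10.5 m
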